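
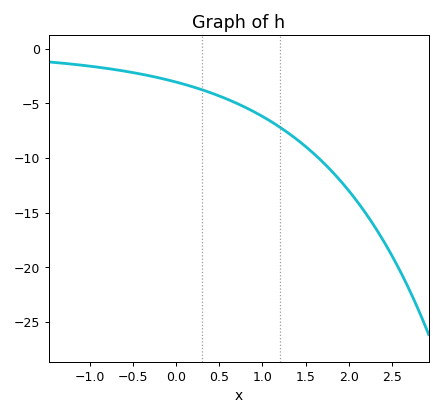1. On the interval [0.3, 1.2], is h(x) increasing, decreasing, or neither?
decreasing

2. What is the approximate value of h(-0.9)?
-1.5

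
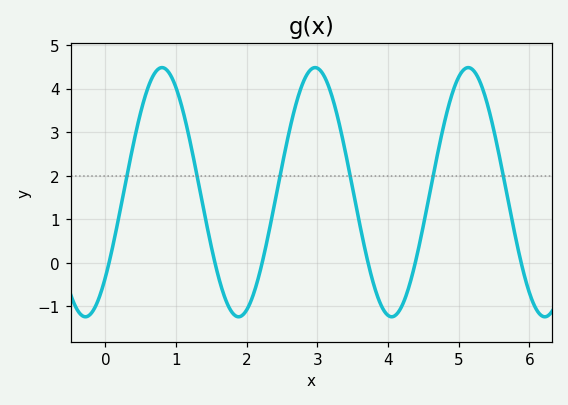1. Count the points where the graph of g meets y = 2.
6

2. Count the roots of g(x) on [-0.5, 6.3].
6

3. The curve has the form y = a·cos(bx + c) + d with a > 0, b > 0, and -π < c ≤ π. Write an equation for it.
y = 2.86cos(2.9x - 2.3) + 1.62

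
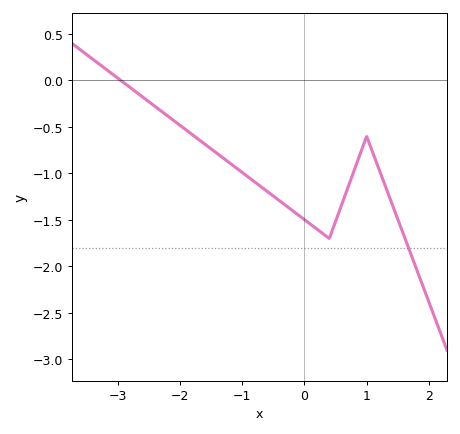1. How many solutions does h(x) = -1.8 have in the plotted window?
1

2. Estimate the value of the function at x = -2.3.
-0.332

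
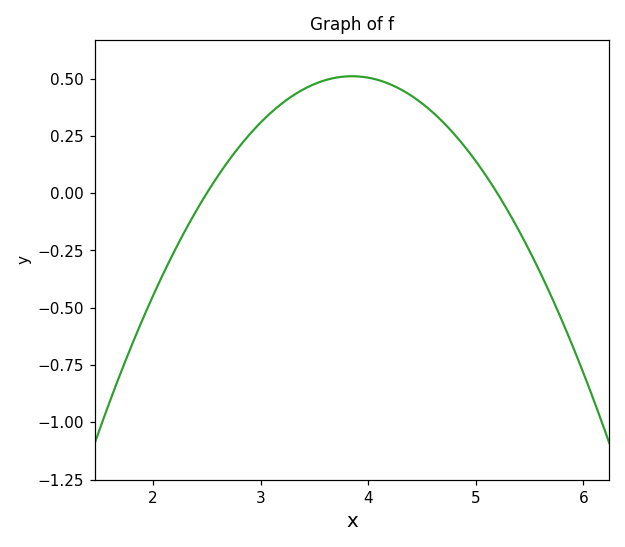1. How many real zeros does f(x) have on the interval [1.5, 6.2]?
2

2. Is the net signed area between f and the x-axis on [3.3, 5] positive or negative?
positive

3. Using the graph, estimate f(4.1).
0.5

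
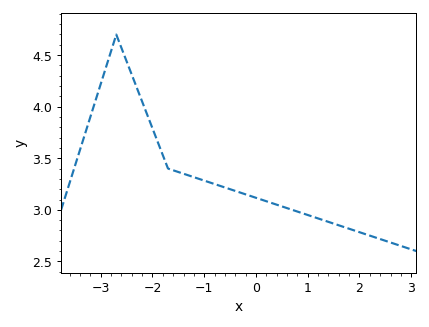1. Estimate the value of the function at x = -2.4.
4.3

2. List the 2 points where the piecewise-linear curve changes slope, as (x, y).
(-2.7, 4.7); (-1.7, 3.4)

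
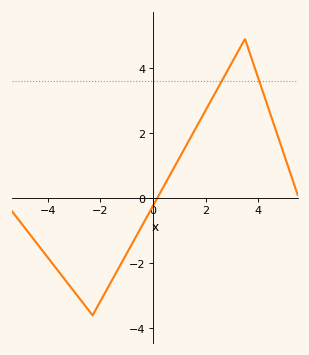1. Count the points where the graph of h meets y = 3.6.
2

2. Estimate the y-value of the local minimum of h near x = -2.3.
-3.6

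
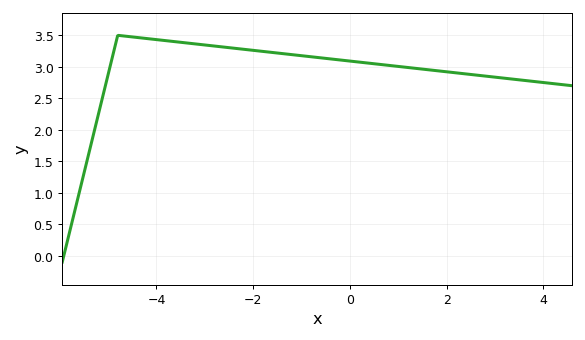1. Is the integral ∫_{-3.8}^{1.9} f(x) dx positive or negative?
positive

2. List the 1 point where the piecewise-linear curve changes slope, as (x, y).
(-4.8, 3.5)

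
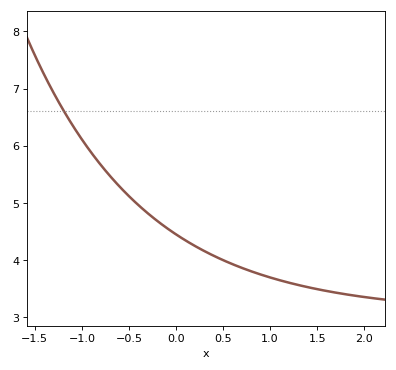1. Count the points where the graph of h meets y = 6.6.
1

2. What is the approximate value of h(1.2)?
3.6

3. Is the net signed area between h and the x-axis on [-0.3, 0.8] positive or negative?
positive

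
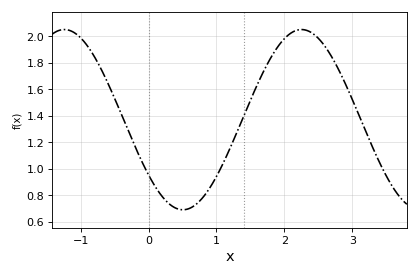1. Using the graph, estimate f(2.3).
2.04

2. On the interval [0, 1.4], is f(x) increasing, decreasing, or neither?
neither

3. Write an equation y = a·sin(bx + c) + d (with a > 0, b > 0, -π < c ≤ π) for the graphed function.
y = 0.68sin(1.8x - 2.5) + 1.37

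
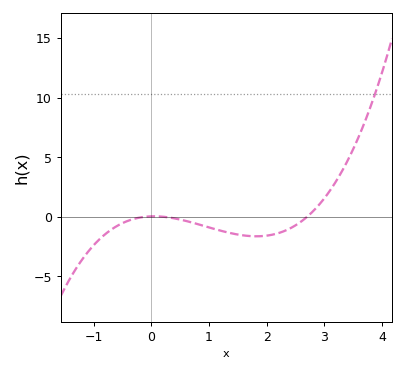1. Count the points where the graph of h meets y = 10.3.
1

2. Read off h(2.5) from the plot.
-0.5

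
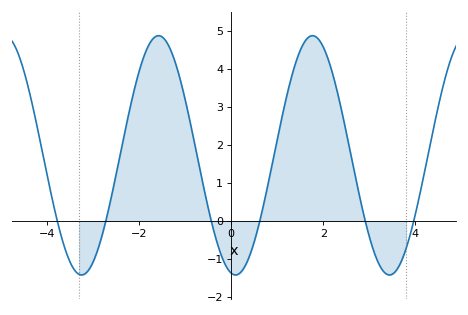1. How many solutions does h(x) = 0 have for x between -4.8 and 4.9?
6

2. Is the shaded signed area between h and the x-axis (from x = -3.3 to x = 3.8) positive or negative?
positive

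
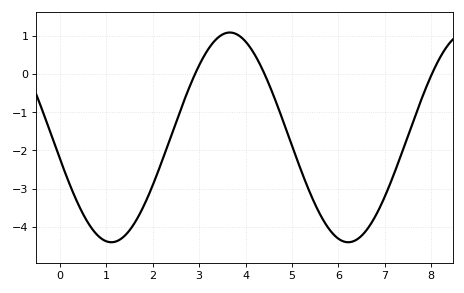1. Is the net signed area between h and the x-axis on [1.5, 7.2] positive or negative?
negative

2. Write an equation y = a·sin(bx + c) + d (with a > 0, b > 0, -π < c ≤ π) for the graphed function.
y = 2.74sin(1.23x - 2.93) - 1.66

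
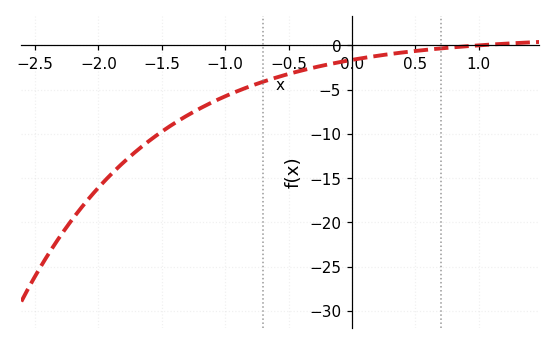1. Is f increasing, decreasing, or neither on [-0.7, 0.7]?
increasing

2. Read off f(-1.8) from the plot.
-13.2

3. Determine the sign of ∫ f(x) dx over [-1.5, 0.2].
negative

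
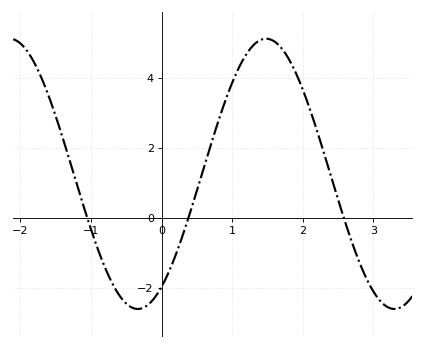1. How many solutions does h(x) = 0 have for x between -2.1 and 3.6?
3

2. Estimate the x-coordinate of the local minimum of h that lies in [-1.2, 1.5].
-0.3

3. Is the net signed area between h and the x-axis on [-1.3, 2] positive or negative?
positive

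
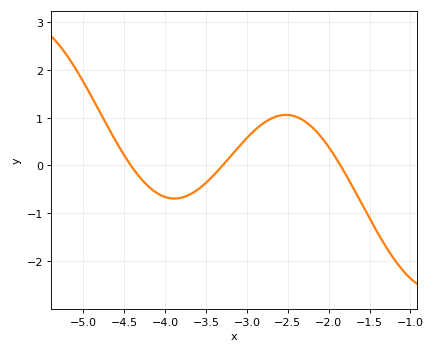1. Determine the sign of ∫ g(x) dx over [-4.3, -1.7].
positive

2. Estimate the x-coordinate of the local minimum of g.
-3.9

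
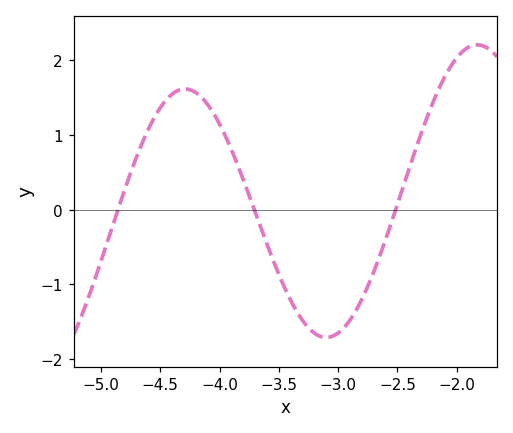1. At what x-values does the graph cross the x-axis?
-4.86, -3.71, -2.52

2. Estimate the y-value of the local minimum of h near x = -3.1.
-1.71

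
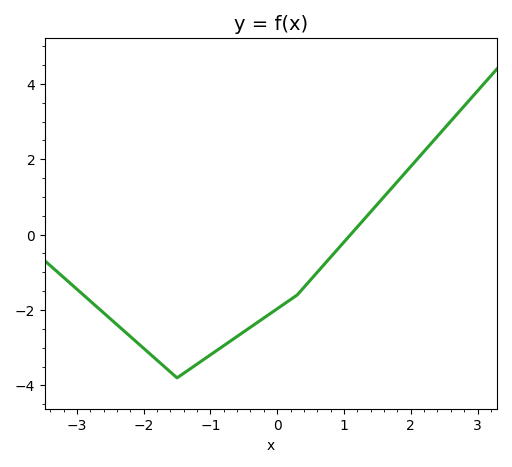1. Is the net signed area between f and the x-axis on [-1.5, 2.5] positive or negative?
negative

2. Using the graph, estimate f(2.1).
2.01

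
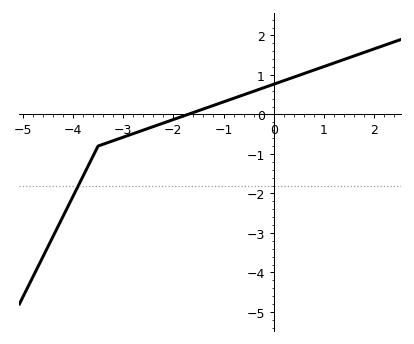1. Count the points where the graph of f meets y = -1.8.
1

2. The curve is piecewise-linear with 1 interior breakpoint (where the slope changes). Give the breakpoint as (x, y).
(-3.5, -0.8)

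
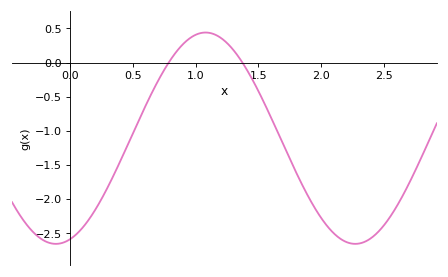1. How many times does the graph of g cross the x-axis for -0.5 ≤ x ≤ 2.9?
2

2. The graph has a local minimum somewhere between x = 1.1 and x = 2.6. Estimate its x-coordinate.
2.27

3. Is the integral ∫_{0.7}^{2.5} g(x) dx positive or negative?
negative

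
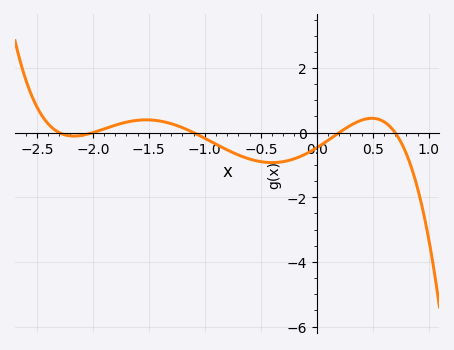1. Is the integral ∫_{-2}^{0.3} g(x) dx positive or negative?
negative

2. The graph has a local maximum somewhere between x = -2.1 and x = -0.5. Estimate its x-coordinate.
-1.5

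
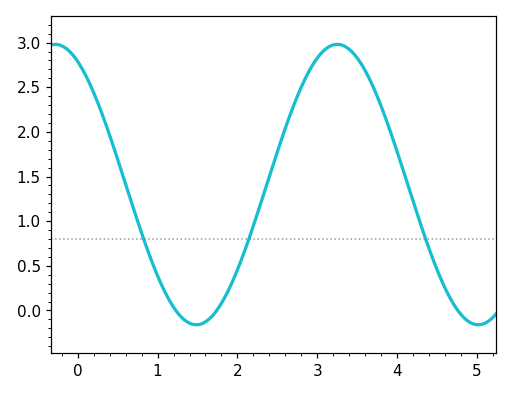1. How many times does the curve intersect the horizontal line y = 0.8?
3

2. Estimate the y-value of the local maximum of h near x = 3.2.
3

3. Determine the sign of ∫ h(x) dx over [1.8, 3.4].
positive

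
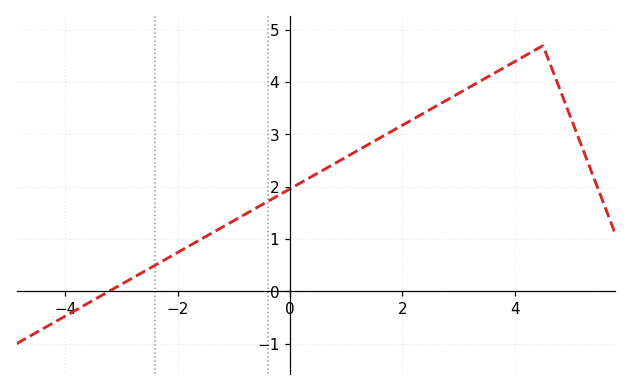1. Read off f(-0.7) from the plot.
1.53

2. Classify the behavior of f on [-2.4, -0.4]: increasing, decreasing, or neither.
increasing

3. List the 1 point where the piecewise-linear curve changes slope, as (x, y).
(4.5, 4.7)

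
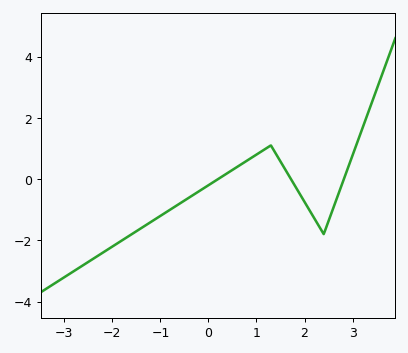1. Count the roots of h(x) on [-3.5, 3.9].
3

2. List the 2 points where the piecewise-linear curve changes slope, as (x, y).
(1.3, 1.1); (2.4, -1.8)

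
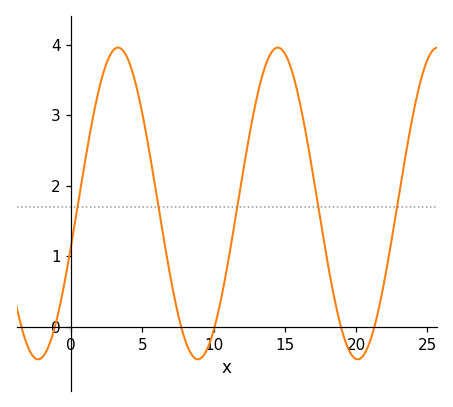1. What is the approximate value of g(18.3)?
0.6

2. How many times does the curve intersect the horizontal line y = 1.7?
5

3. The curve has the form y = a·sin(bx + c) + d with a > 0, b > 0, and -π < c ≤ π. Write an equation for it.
y = 2.21sin(0.56x - 0.27) + 1.75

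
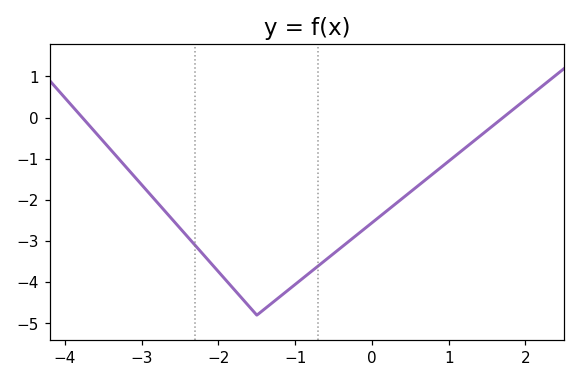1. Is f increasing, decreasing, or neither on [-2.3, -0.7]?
neither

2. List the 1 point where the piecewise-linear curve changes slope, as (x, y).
(-1.5, -4.8)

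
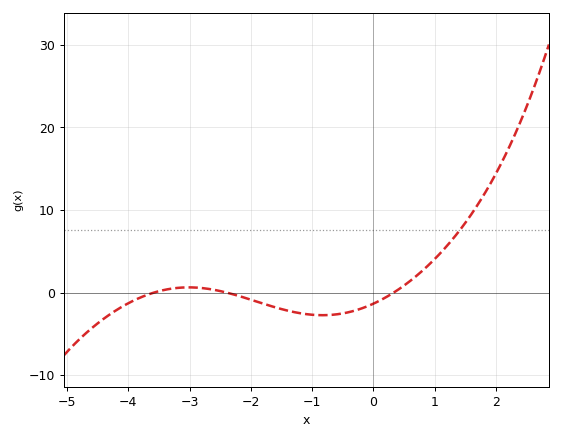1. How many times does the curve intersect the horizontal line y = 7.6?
1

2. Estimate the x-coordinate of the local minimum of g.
-0.83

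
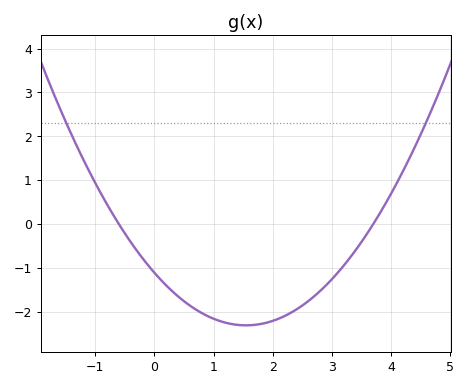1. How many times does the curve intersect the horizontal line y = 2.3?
2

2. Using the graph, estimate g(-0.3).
-0.6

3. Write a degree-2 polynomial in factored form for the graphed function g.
y = 0.5(x + 0.6)(x - 3.7)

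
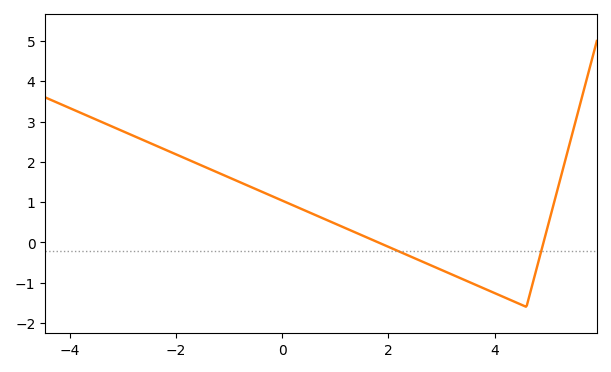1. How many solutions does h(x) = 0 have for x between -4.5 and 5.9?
2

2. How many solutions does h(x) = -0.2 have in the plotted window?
2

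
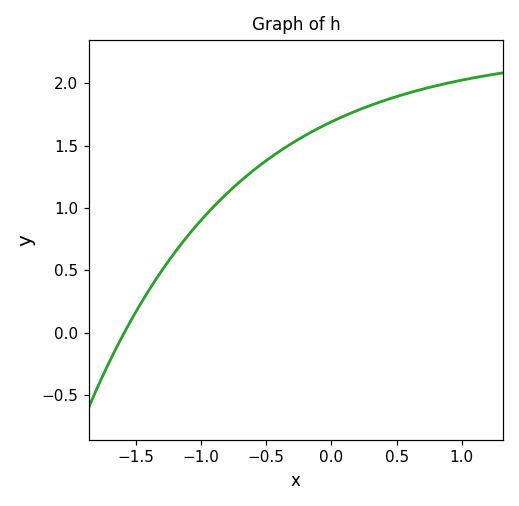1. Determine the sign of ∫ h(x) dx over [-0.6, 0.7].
positive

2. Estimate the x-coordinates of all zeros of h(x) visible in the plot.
-1.59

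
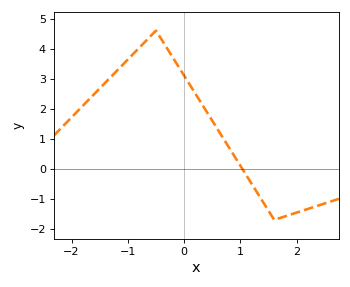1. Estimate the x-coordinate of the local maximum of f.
-0.5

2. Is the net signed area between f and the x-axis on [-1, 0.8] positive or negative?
positive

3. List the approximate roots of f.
1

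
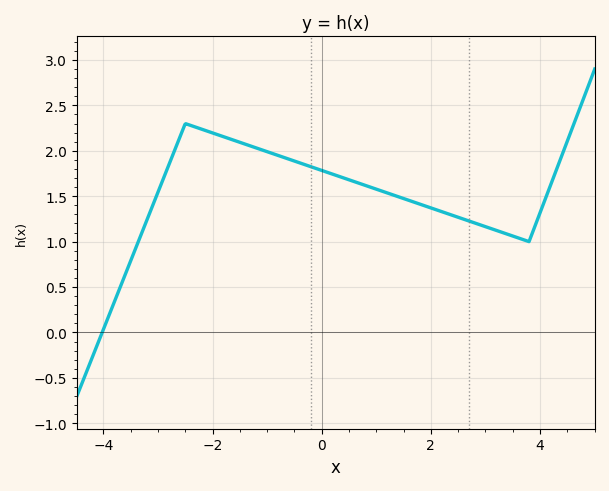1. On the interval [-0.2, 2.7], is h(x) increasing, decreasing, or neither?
decreasing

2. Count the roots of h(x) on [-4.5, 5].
1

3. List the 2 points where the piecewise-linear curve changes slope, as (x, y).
(-2.5, 2.3); (3.8, 1)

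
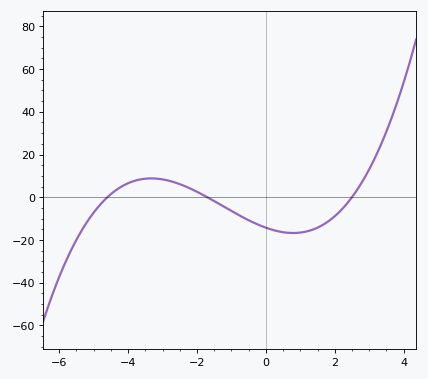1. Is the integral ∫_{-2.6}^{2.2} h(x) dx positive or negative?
negative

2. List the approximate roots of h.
-4.6, -1.6, 2.4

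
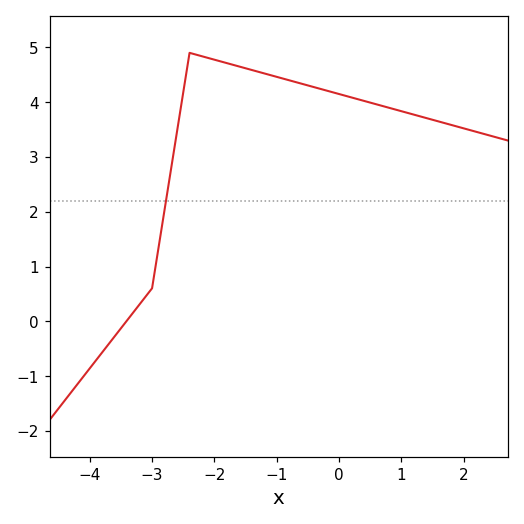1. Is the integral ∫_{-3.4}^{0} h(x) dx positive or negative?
positive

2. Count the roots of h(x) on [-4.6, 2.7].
1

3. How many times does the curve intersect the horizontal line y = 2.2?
1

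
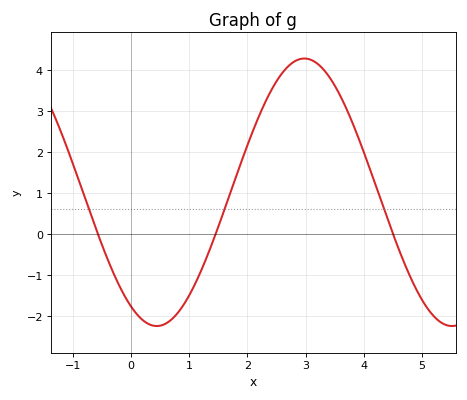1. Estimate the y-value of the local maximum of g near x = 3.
4.29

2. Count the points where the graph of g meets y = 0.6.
3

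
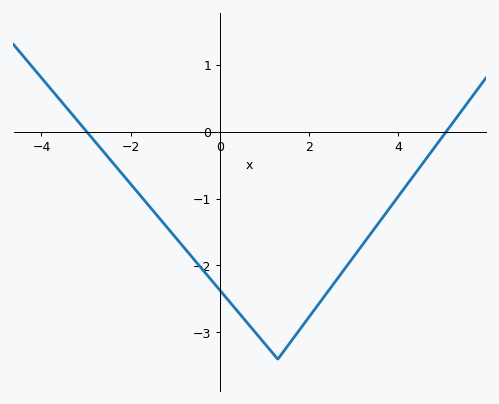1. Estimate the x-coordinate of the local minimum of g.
1.3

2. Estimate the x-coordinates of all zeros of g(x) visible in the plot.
-2.99, 5.08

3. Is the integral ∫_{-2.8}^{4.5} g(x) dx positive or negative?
negative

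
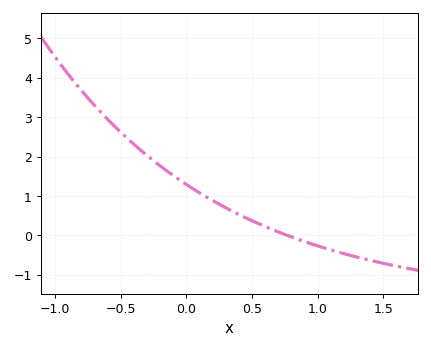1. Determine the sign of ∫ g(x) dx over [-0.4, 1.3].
positive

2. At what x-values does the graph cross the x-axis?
0.77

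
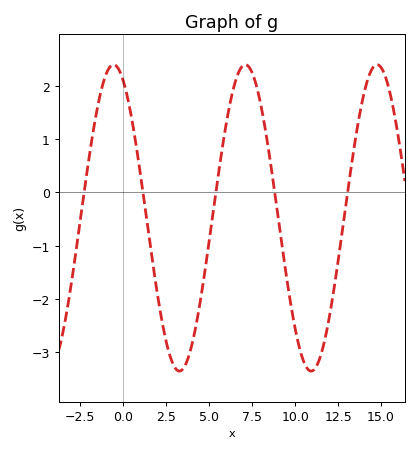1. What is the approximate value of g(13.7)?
1.4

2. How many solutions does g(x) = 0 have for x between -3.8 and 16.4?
5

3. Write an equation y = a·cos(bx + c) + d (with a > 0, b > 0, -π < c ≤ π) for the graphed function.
y = 2.88cos(0.82x + 0.46) - 0.48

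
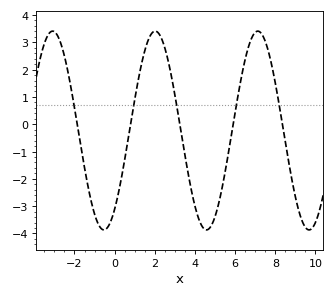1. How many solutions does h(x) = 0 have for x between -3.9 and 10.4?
5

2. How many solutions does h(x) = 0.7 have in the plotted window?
5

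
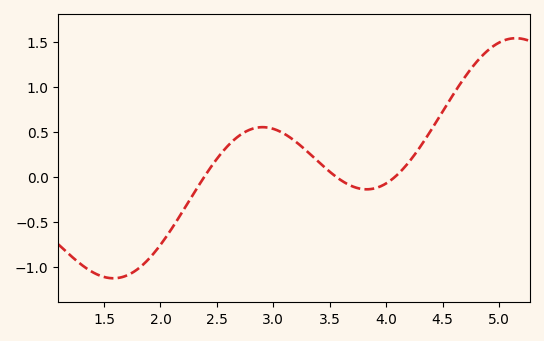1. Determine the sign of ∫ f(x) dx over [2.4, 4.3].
positive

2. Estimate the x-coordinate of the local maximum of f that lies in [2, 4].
2.91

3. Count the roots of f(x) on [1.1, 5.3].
3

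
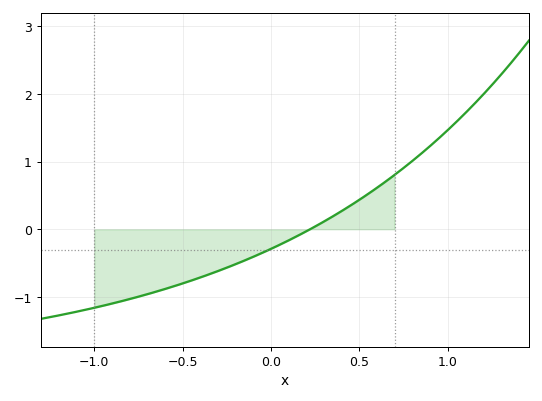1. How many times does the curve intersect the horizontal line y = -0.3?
1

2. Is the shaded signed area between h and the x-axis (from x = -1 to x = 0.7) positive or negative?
negative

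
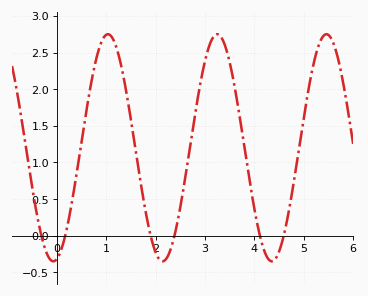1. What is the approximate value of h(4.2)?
-0.2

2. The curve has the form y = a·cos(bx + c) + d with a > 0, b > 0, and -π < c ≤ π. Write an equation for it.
y = 1.55cos(2.8x - 2.9) + 1.2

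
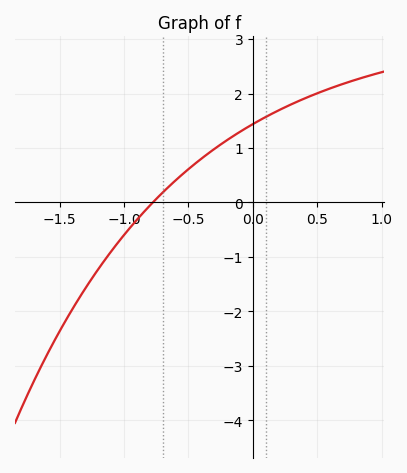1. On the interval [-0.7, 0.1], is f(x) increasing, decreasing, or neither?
increasing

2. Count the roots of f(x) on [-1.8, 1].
1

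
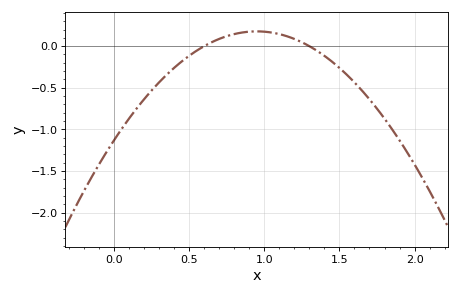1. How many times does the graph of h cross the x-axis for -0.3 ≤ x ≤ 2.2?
2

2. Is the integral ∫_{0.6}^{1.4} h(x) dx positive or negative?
positive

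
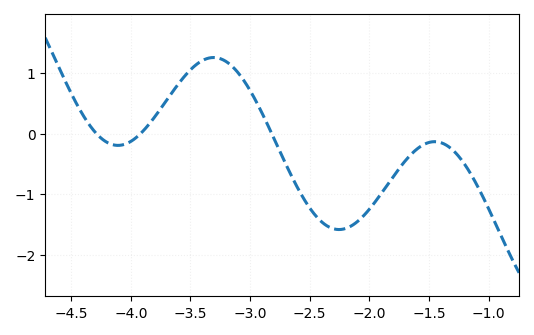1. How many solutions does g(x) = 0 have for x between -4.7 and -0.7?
3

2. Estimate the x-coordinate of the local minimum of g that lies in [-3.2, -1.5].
-2.25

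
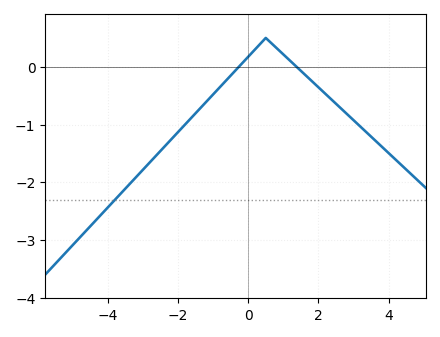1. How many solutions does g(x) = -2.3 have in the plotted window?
1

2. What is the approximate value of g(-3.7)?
-2.2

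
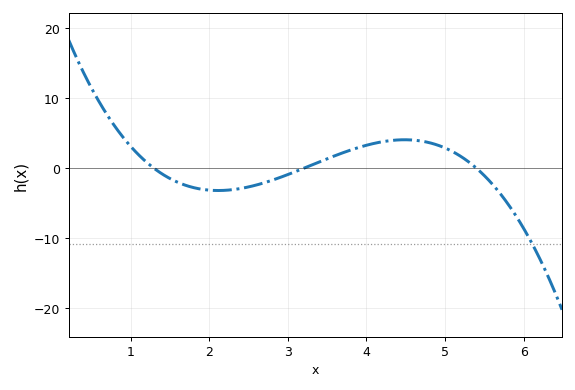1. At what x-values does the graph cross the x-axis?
1.3, 3.2, 5.4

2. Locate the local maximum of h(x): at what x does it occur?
4.5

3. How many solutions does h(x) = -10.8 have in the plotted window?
1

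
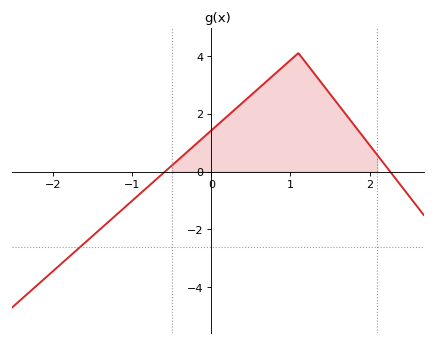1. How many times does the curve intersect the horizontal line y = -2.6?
1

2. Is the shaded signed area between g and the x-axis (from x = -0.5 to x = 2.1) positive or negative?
positive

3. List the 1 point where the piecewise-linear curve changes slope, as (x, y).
(1.1, 4.1)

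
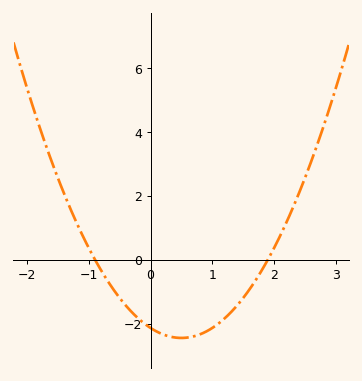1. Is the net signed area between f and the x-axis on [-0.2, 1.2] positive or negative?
negative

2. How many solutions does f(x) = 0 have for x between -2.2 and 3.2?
2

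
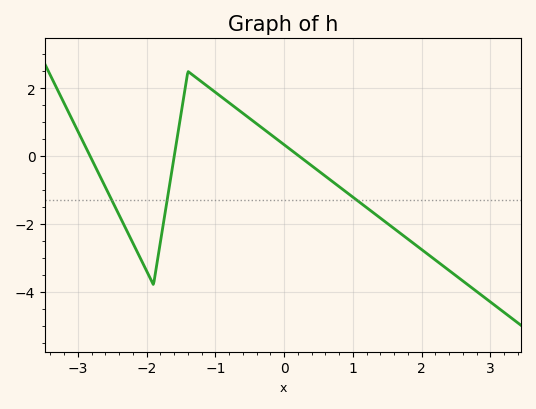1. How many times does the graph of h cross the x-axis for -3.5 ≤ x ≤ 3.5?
3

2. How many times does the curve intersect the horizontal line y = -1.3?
3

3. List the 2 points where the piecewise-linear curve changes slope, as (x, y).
(-1.9, -3.8); (-1.4, 2.5)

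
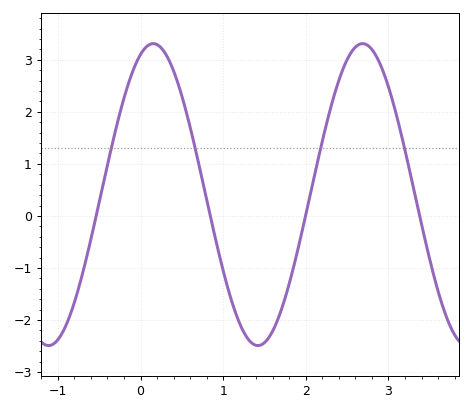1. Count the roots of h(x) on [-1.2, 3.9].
4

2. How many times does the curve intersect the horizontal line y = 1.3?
4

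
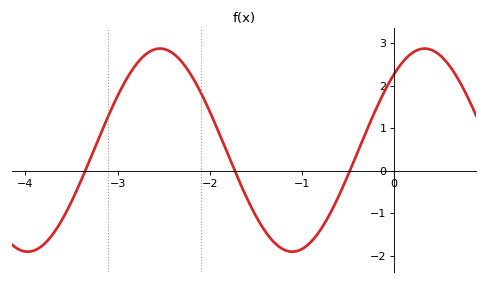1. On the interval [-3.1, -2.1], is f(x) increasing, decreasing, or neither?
neither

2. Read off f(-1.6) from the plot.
-0.638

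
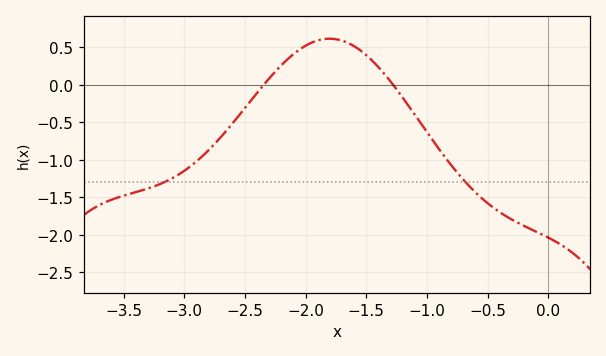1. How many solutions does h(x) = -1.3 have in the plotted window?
2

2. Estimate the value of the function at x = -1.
-0.65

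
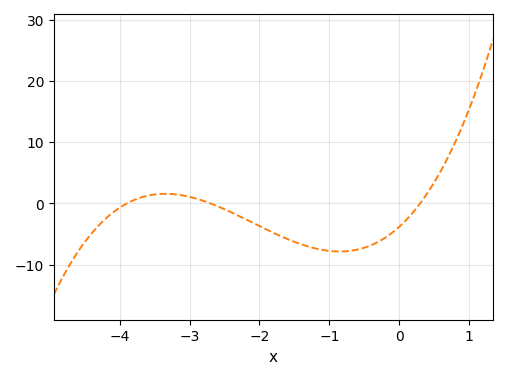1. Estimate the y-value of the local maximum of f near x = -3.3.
2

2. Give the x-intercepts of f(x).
-3.9, -2.7, 0.3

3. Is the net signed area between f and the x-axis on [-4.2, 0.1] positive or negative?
negative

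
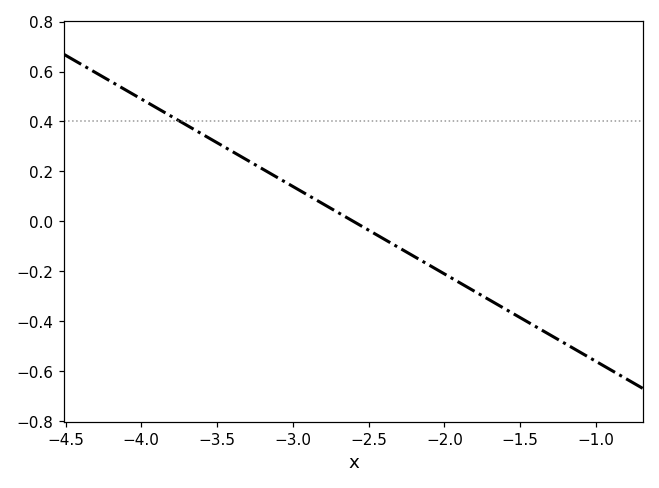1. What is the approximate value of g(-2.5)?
-0.04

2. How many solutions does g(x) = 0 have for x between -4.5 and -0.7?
1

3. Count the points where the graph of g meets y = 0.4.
1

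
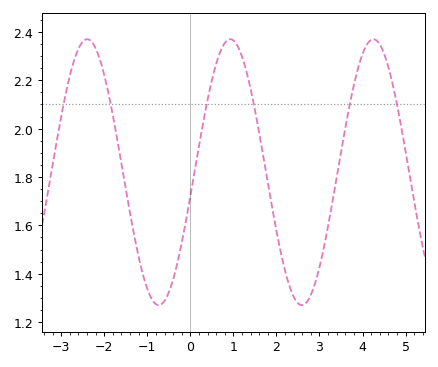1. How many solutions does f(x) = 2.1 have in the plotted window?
6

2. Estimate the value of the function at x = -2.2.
2.33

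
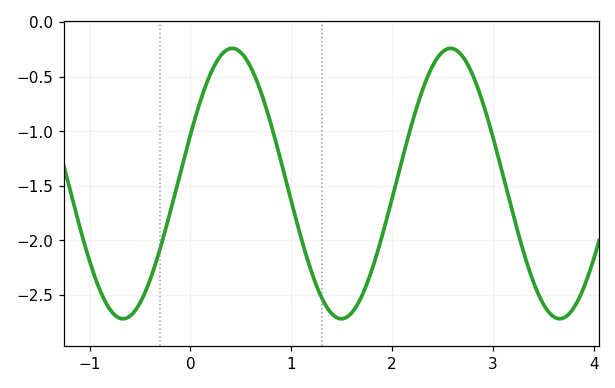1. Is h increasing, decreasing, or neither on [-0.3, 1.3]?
neither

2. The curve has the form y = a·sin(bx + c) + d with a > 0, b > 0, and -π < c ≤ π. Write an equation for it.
y = 1.24sin(2.9x + 0.37) - 1.48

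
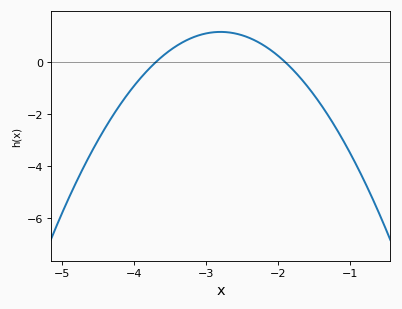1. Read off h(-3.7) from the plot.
0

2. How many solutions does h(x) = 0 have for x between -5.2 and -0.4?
2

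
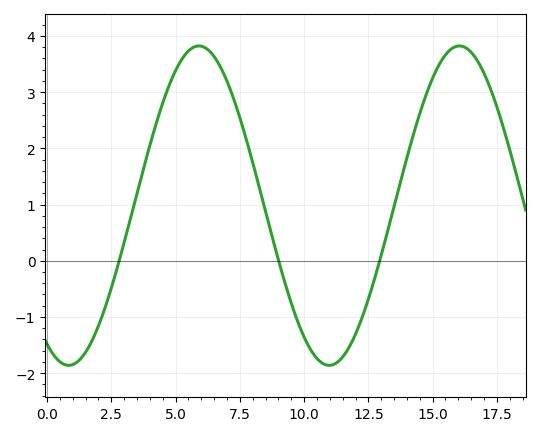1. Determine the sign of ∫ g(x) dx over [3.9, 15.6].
positive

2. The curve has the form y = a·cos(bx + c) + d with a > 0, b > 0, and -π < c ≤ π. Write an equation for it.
y = 2.84cos(0.62x + 2.6) + 0.98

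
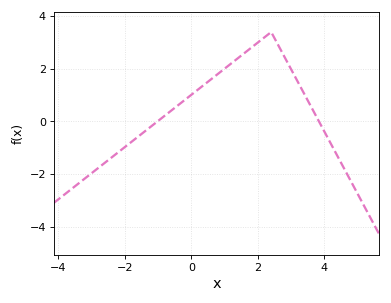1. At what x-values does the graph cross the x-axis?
-1.02, 3.83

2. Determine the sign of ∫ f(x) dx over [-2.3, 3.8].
positive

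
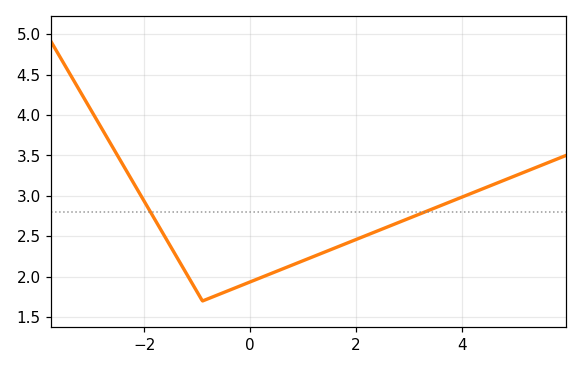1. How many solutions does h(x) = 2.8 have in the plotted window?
2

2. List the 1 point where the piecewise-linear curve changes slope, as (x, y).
(-0.9, 1.7)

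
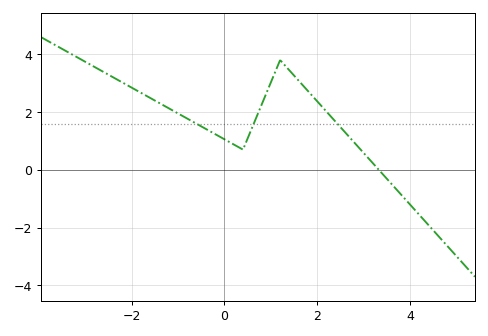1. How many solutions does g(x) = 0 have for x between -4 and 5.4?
1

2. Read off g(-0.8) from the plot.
1.77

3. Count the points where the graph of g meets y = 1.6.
3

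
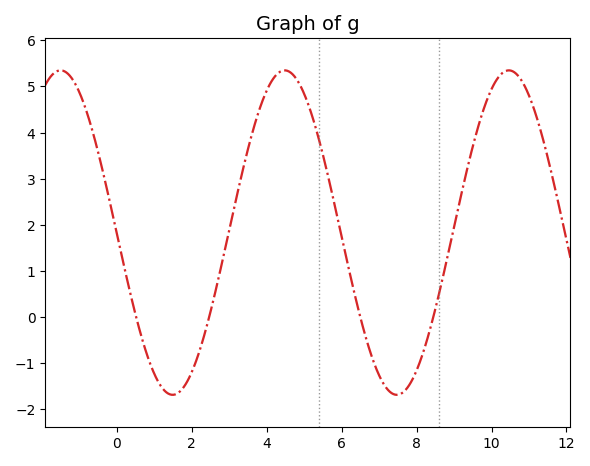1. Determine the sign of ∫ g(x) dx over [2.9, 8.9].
positive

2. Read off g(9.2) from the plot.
2.7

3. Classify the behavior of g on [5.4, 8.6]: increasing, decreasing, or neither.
neither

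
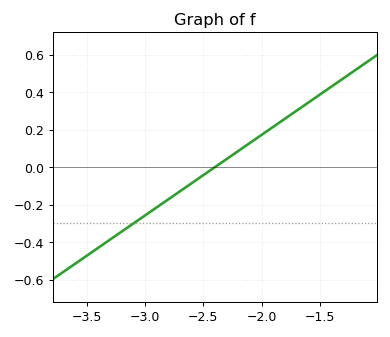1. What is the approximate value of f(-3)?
-0.258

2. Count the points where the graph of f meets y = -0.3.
1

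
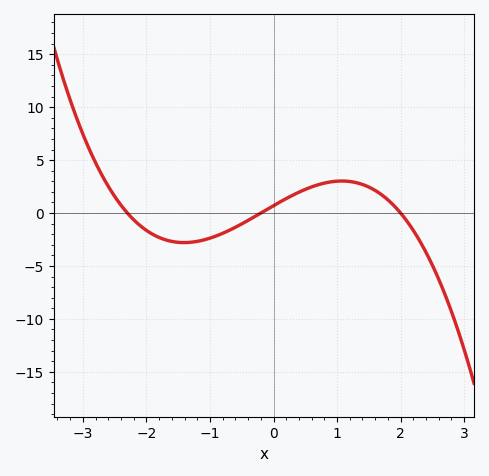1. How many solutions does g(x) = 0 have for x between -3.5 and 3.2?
3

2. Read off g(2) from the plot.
0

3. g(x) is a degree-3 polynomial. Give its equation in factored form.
y = -0.76(x + 2.3)(x + 0.2)(x - 2)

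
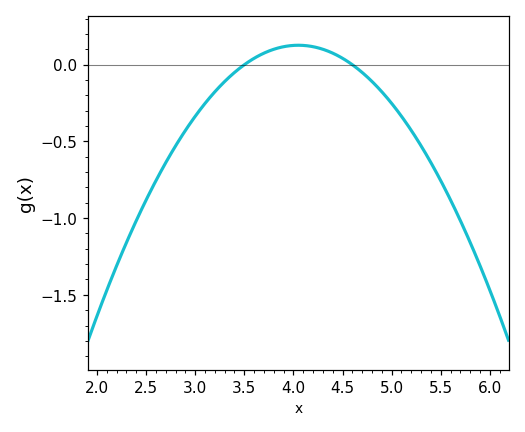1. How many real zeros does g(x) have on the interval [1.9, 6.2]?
2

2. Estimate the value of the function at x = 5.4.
-0.65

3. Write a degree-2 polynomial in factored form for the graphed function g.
y = -0.42(x - 3.5)(x - 4.6)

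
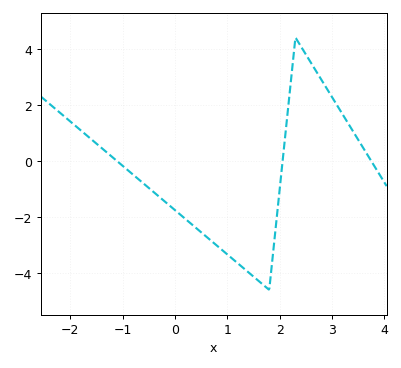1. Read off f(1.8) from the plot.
-4.6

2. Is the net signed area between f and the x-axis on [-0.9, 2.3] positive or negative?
negative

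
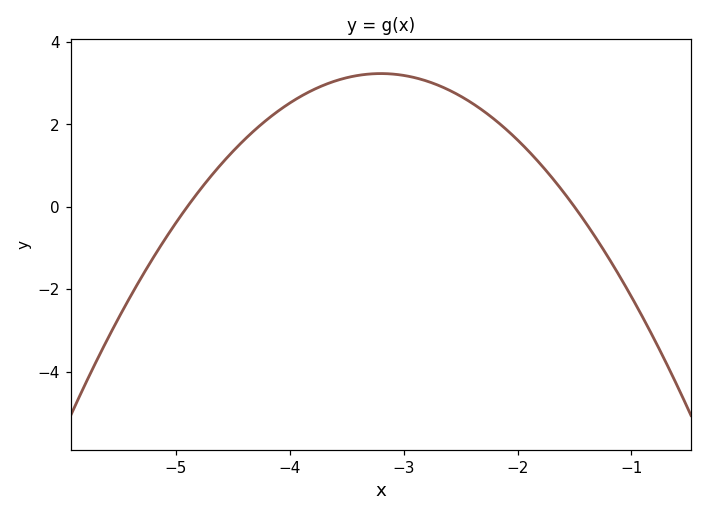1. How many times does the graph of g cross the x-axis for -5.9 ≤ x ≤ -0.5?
2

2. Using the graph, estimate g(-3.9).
2.69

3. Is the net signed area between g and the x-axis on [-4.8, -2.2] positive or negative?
positive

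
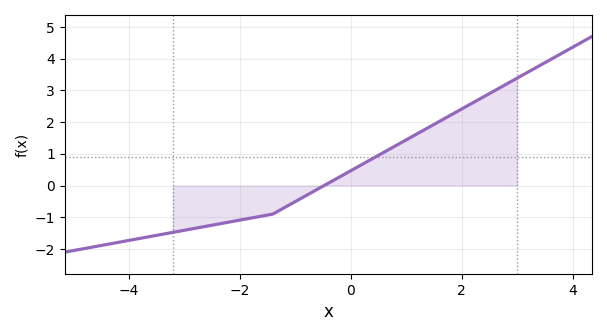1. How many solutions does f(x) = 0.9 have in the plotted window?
1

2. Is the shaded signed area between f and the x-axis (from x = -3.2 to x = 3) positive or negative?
positive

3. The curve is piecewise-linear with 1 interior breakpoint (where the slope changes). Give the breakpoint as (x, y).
(-1.4, -0.9)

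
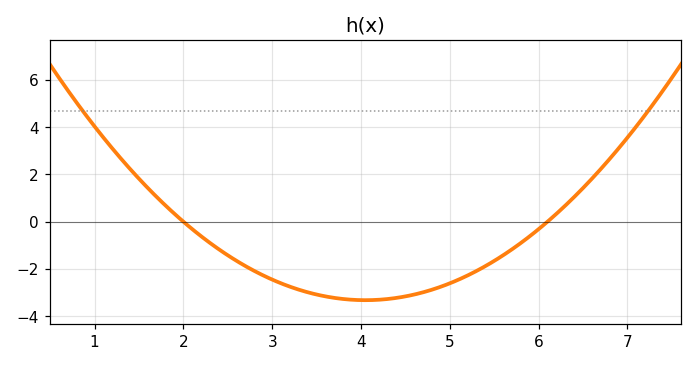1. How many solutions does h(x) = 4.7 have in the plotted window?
2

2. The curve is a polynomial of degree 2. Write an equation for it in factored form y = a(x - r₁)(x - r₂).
y = 0.79(x - 2)(x - 6.1)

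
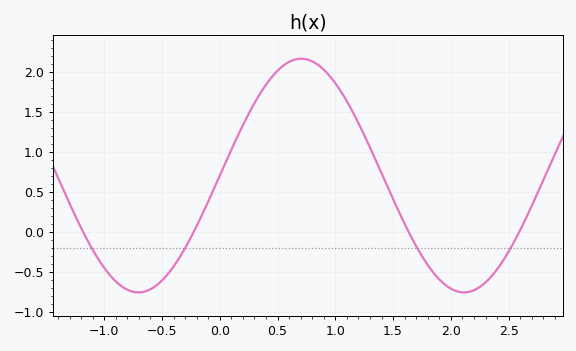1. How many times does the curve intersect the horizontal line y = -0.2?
4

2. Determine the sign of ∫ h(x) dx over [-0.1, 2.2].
positive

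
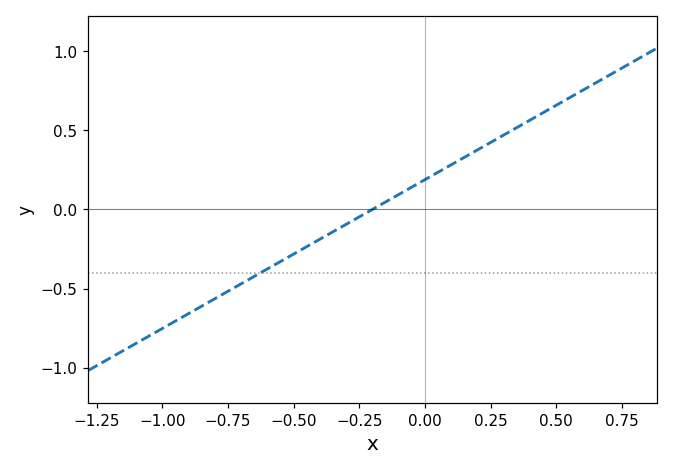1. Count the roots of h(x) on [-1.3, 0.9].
1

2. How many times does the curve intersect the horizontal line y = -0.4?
1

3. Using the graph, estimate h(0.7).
0.85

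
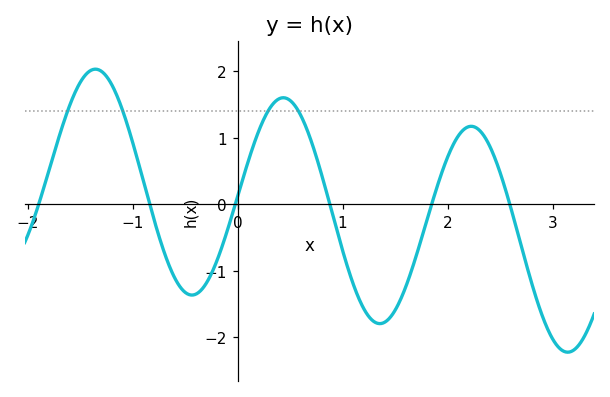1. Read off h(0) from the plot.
0.12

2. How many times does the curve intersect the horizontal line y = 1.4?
4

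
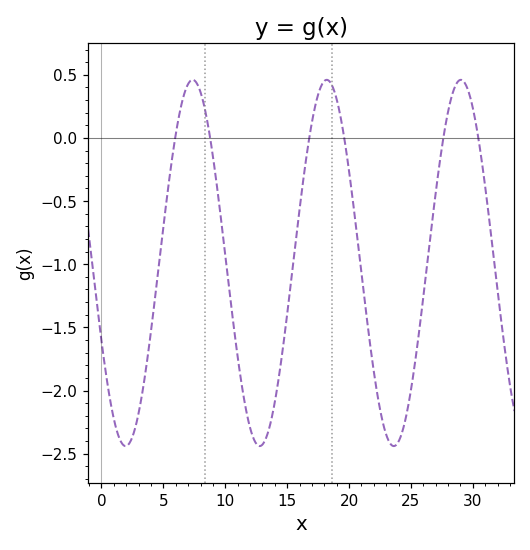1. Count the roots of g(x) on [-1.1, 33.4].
6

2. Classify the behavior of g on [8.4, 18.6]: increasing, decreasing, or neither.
neither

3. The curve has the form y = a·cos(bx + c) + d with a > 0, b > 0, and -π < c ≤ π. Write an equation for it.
y = 1.45cos(0.58x + 2) - 0.99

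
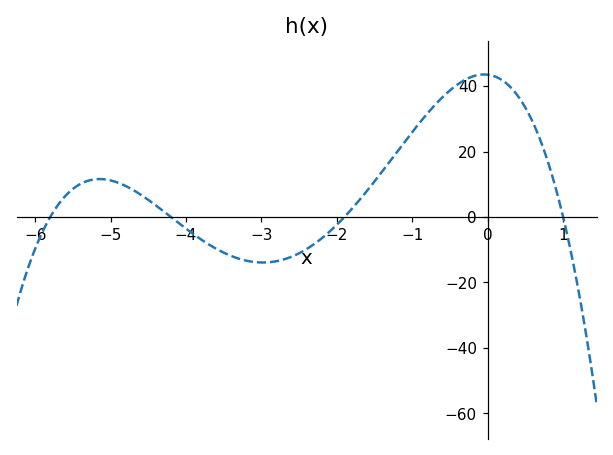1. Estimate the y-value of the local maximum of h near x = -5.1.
11.6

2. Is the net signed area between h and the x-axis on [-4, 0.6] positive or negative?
positive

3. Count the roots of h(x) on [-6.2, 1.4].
4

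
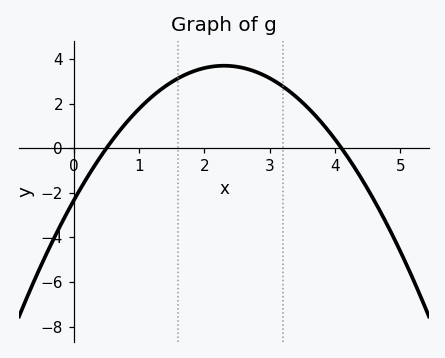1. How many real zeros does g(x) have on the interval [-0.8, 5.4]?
2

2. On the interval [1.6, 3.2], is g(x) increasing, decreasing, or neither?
neither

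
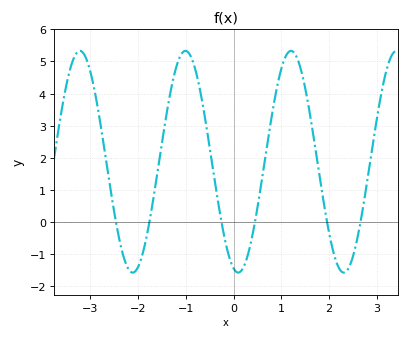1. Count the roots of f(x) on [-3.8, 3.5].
6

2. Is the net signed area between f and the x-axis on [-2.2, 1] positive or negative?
positive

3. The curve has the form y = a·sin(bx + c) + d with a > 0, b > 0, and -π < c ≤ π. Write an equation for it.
y = 3.45sin(2.84x - 1.85) + 1.88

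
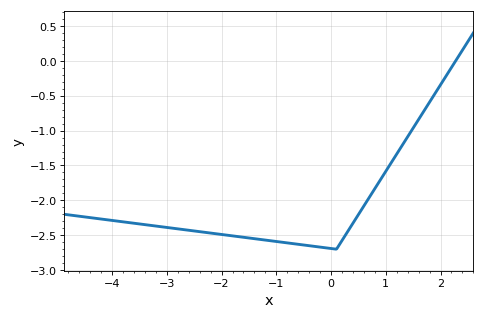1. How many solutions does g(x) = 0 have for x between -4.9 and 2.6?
1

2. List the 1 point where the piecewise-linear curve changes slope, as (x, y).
(0.1, -2.7)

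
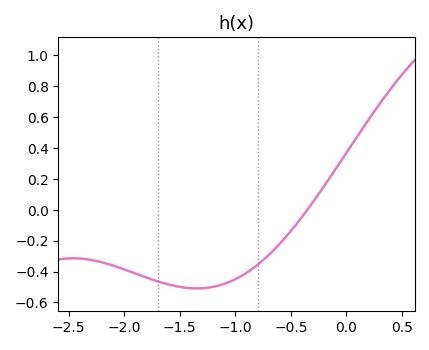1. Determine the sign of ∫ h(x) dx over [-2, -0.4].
negative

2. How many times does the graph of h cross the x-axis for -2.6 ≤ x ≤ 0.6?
1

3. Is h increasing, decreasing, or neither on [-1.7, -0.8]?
neither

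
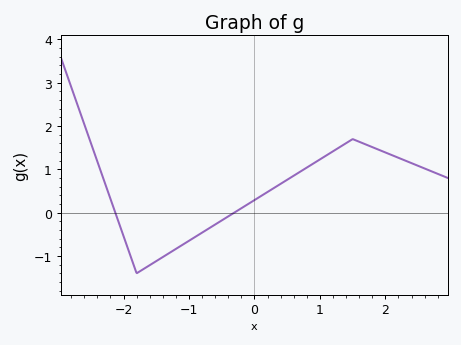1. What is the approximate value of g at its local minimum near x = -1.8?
-1.4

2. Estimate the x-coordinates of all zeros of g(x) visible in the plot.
-2.1, -0.3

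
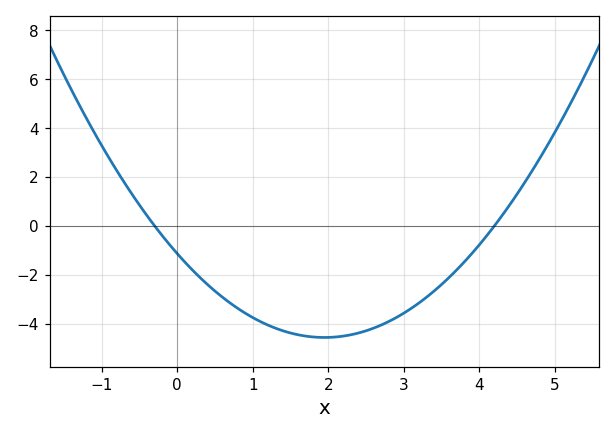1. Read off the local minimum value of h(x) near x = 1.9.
-4.6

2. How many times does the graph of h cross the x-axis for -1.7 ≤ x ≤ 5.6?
2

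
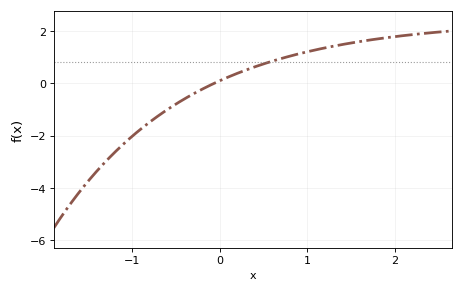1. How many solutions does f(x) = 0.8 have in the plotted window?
1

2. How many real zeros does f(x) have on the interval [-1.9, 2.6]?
1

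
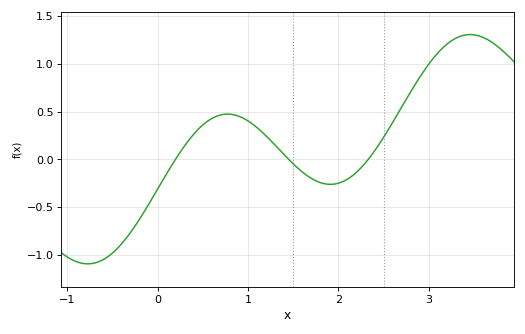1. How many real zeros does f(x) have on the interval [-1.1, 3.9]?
3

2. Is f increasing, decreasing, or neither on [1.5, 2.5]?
neither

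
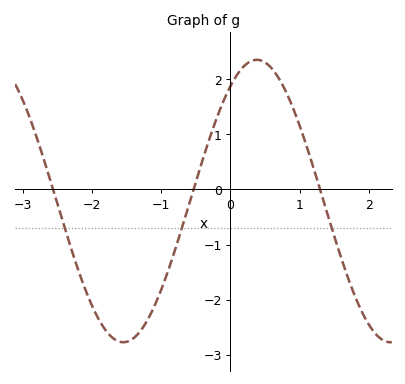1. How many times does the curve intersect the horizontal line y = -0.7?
3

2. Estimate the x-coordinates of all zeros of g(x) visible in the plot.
-2.56, -0.533, 1.29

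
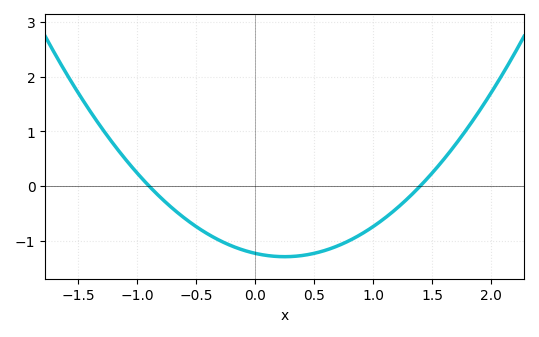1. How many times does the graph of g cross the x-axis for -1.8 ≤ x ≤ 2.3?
2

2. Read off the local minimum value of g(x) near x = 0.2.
-1.3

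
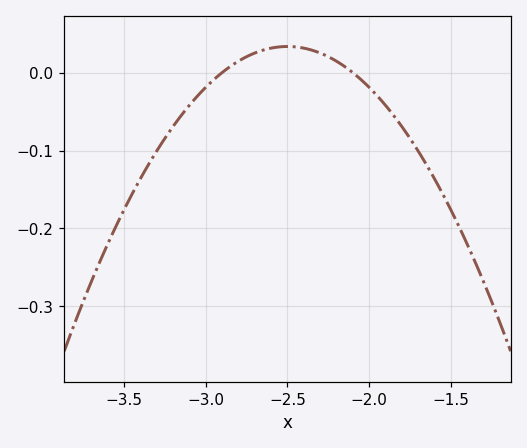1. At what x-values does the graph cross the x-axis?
-2.9, -2.1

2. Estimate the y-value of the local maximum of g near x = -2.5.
0.034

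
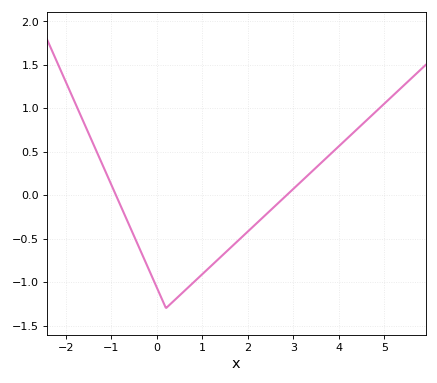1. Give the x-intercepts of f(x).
-0.8, 2.8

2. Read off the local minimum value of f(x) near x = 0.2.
-1.3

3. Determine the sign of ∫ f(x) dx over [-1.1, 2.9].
negative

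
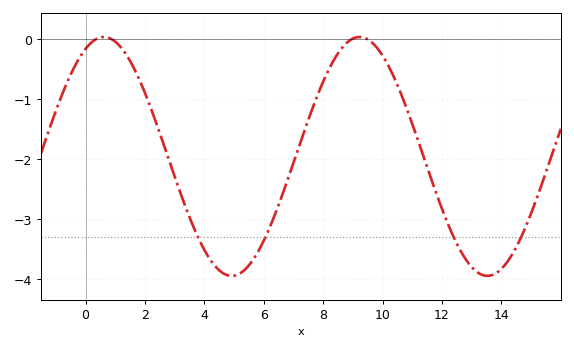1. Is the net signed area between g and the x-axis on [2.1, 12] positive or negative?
negative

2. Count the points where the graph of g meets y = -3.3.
4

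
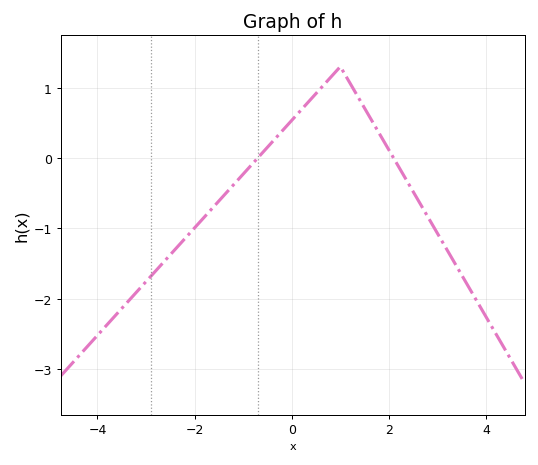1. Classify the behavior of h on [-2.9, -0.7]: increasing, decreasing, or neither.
increasing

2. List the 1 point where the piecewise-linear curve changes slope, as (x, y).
(1, 1.3)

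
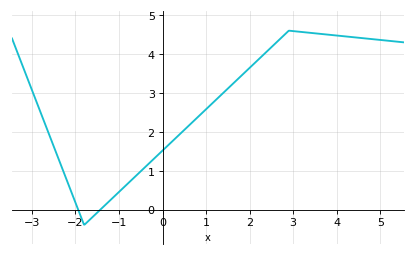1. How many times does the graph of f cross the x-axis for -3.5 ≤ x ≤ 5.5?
2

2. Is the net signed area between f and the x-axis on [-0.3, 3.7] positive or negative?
positive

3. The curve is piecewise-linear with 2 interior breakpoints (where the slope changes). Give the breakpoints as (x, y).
(-1.8, -0.4); (2.9, 4.6)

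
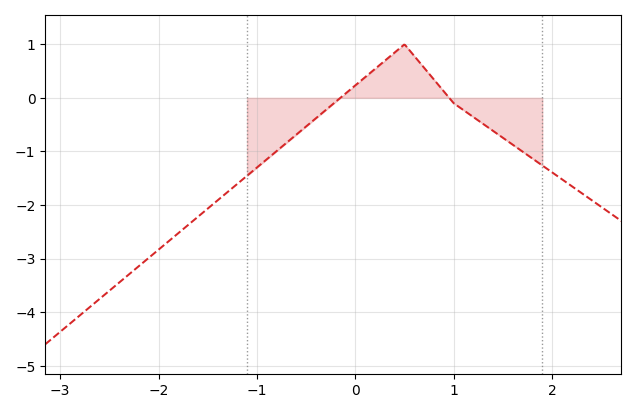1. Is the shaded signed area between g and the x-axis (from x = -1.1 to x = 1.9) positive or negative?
negative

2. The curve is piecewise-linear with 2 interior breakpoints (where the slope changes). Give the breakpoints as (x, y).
(0.5, 1); (1, -0.1)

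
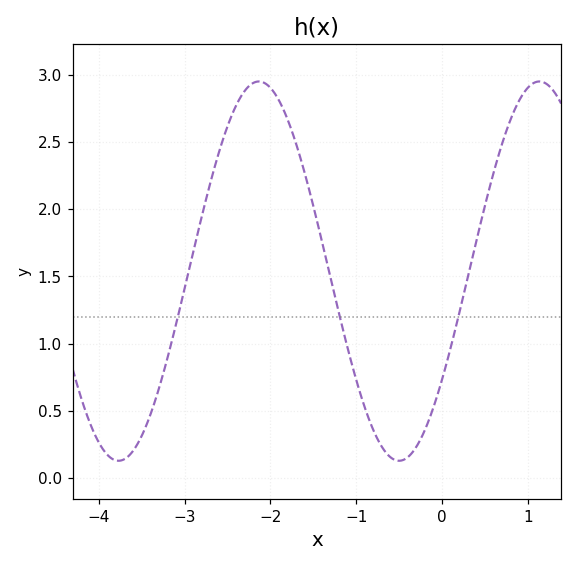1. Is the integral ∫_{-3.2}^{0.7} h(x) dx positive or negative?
positive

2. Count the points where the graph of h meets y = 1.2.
3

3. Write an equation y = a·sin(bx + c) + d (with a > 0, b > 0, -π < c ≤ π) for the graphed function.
y = 1.41sin(1.9x - 0.61) + 1.54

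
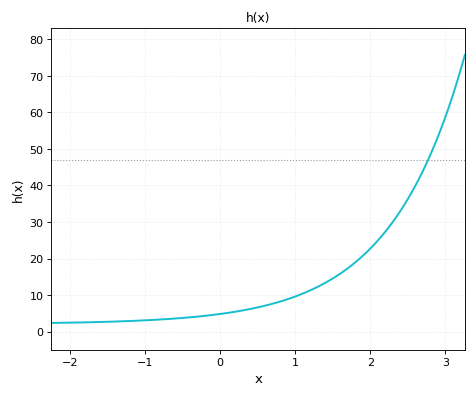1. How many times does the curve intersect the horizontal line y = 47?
1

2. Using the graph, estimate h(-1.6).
2.62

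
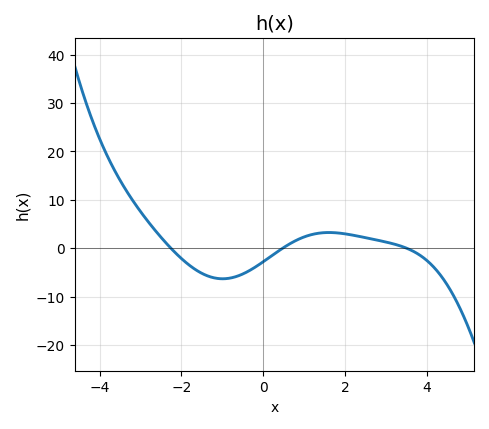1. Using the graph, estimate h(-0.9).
-6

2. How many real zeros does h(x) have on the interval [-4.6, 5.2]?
3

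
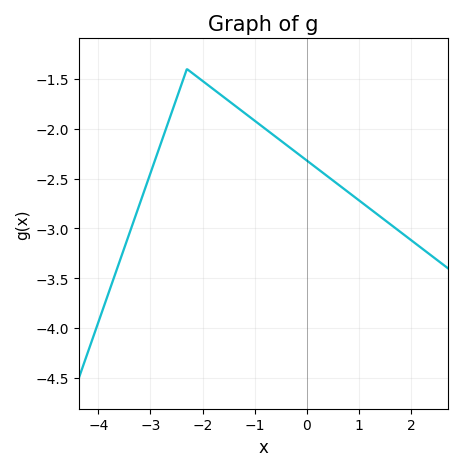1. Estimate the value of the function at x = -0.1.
-2.3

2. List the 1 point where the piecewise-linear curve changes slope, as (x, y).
(-2.3, -1.4)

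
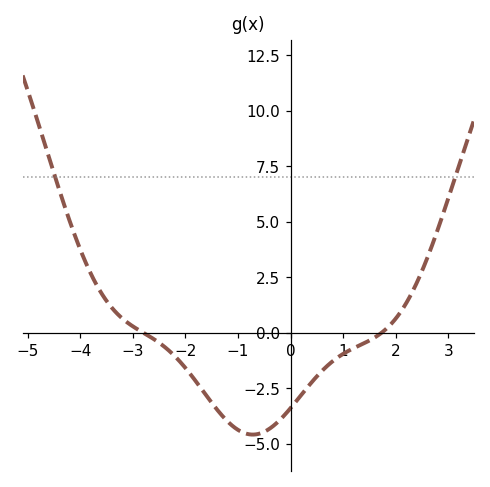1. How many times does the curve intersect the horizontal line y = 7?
2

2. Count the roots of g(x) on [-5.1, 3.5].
2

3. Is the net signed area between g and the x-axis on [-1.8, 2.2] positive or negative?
negative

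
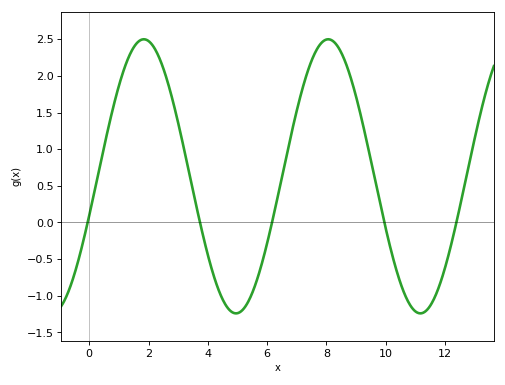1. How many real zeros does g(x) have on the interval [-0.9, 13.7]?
5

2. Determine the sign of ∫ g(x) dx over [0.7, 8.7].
positive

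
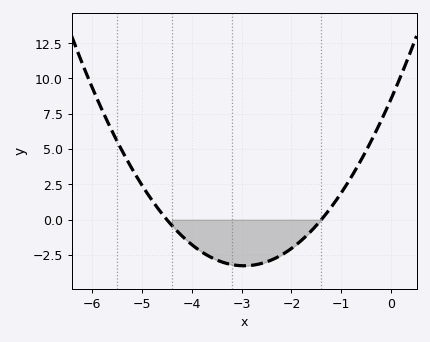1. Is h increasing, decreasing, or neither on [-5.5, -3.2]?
decreasing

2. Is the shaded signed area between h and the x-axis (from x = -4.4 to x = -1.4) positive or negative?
negative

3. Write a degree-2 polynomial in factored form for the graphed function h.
y = 1.36(x + 4.5)(x + 1.4)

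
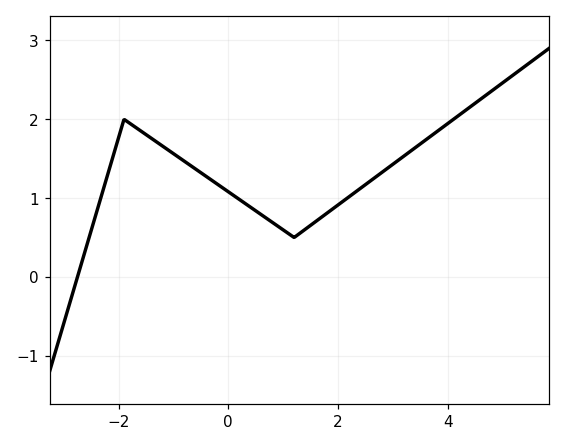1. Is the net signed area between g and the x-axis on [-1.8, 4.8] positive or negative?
positive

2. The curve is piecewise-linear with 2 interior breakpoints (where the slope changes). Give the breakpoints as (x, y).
(-1.9, 2); (1.2, 0.5)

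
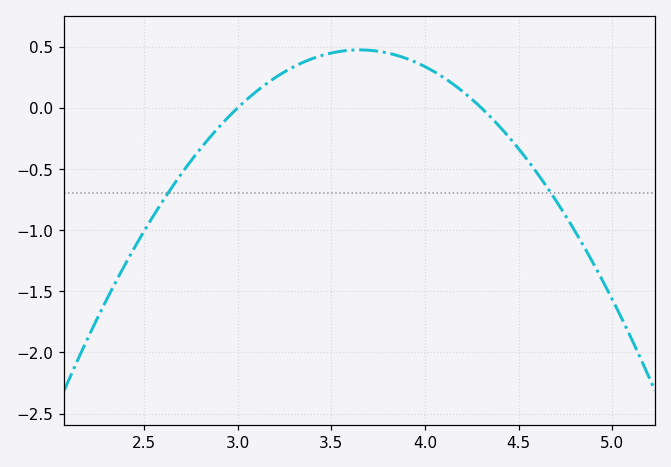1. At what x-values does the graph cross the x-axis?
3, 4.3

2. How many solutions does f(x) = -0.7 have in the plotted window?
2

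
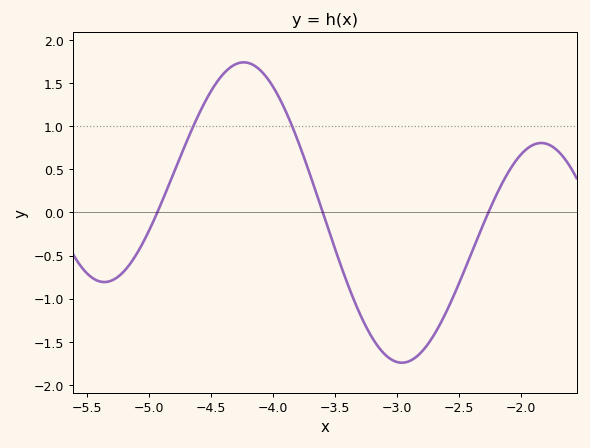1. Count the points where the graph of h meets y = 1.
2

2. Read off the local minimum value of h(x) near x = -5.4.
-0.8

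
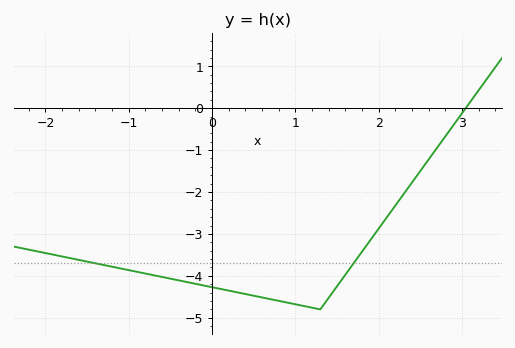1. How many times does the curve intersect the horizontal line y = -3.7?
2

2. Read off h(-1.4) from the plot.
-3.7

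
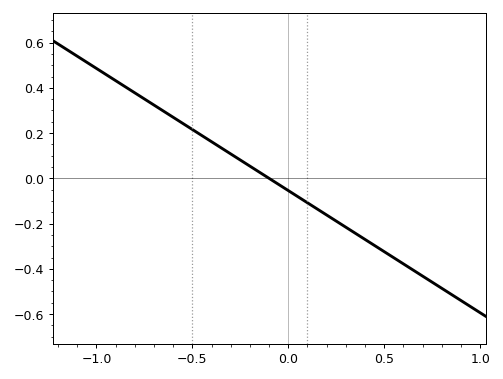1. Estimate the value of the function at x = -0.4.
0.16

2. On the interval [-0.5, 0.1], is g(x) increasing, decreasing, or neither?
decreasing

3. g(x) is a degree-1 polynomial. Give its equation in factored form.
y = -0.54(x + 0.1)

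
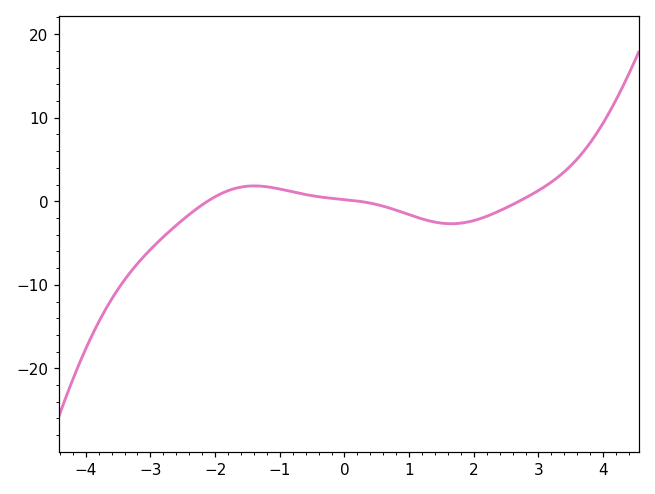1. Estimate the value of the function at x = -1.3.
2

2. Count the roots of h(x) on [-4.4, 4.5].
3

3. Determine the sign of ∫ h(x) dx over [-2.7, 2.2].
negative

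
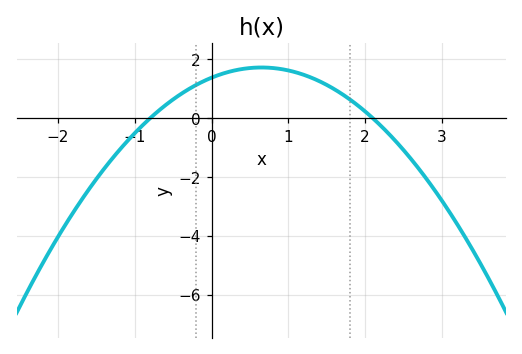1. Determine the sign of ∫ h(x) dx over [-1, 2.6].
positive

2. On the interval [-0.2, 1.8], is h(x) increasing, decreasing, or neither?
neither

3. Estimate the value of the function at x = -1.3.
-1.39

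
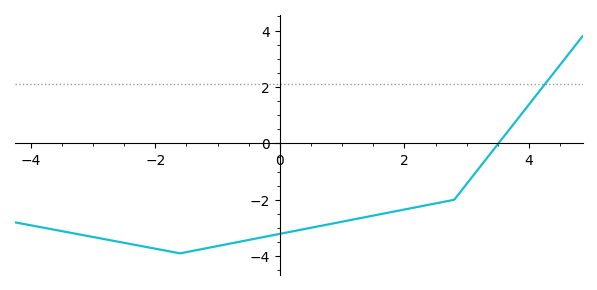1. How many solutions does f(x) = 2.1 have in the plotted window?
1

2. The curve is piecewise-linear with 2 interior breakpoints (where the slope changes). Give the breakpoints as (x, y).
(-1.6, -3.9); (2.8, -2)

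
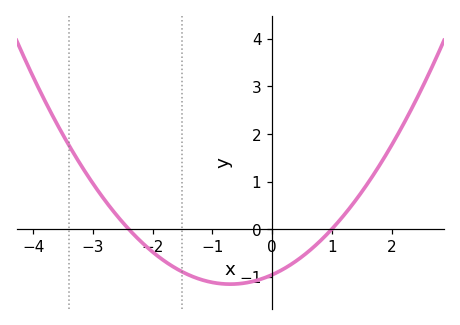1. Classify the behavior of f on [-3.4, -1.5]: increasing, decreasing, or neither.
decreasing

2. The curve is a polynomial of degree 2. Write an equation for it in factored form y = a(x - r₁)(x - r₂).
y = 0.4(x + 2.4)(x - 1)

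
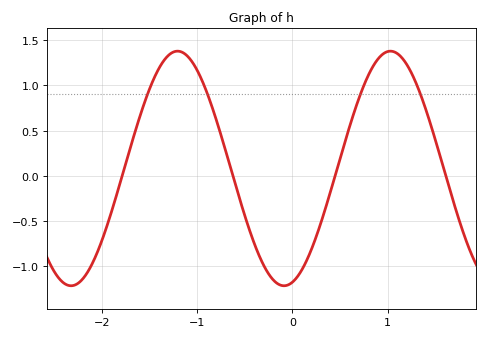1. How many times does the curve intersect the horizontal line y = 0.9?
4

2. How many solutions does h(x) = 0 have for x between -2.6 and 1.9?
4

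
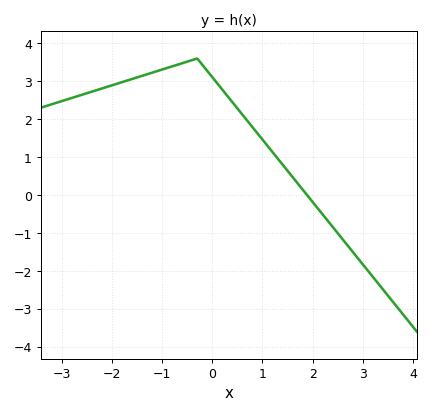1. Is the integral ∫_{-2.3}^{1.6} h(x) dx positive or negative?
positive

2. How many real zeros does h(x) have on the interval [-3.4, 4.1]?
1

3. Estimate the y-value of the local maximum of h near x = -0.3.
3.6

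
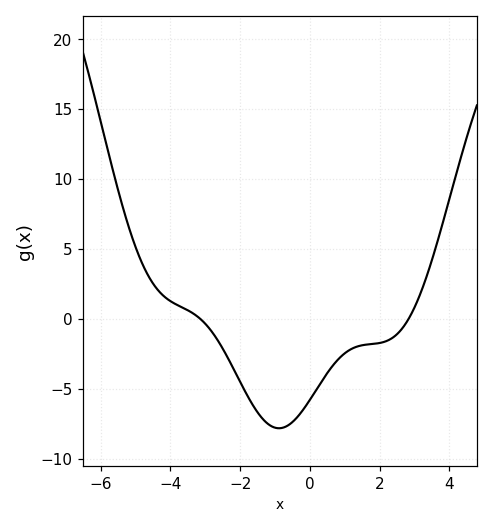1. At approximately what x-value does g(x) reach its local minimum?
-0.888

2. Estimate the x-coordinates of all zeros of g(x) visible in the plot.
-3.14, 2.83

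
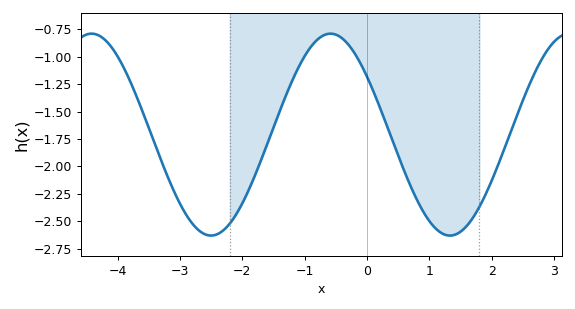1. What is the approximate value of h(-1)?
-0.994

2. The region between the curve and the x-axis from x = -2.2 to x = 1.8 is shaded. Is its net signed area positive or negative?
negative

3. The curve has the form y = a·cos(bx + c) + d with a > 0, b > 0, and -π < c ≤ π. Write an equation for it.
y = 0.92cos(1.64x + 0.962) - 1.71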